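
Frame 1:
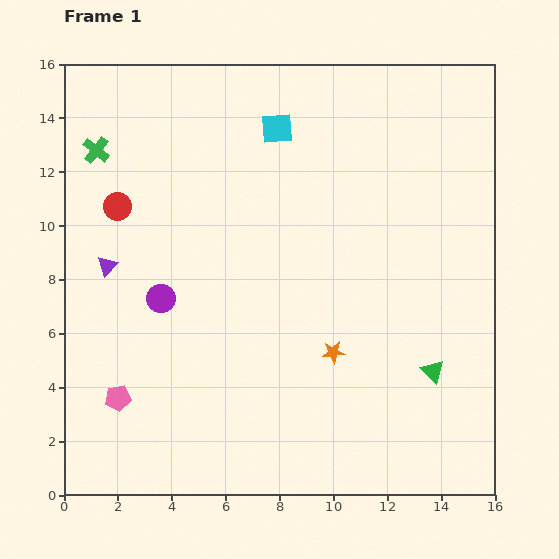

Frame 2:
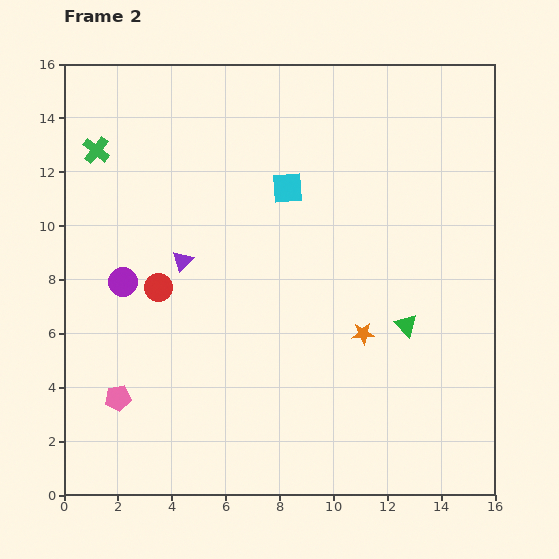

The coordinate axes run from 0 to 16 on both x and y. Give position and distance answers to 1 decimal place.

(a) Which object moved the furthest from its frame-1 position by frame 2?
the red circle

(moved 3.4; next 2.8)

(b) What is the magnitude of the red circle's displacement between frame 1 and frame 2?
3.4

The red circle moved from (2.0, 10.7) to (3.5, 7.7), a distance of √(1.5² + 3.0²) ≈ 3.4.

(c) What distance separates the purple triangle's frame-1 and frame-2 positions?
2.8

The purple triangle moved from (1.6, 8.5) to (4.4, 8.7), a distance of √(2.8² + 0.2²) ≈ 2.8.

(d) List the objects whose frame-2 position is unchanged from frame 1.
the pink pentagon, the green cross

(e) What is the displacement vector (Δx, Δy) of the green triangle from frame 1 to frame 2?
(-1.0, 1.7)

The green triangle was at (13.7, 4.6) in frame 1 and (12.7, 6.3) in frame 2.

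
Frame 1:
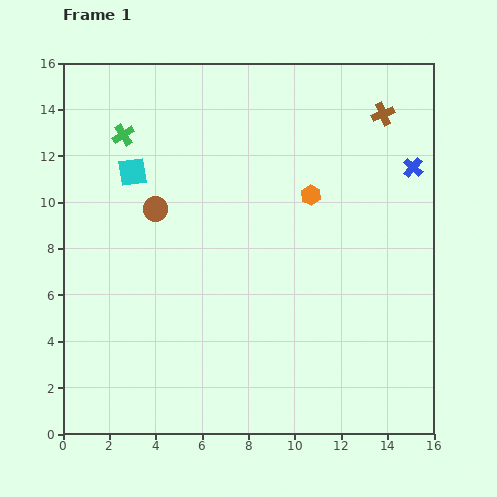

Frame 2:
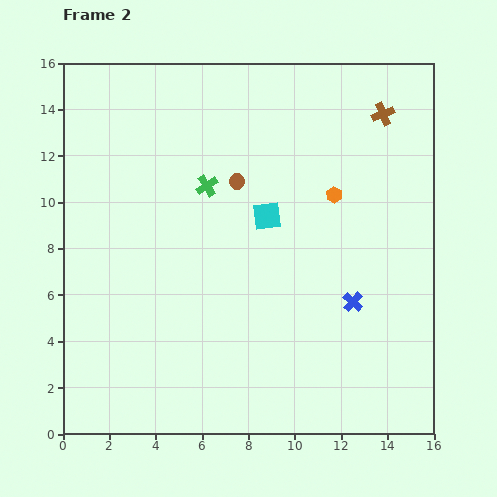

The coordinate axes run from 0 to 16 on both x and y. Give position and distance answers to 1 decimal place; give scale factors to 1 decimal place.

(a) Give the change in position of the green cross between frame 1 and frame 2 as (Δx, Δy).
(3.6, -2.2)

The green cross was at (2.6, 12.9) in frame 1 and (6.2, 10.7) in frame 2.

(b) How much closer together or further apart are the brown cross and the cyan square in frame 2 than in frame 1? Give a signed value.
-4.4

Distance in frame 1: 11.1. Distance in frame 2: 6.7.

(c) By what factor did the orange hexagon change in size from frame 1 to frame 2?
0.8×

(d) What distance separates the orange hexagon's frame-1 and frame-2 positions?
1.0

The orange hexagon moved from (10.7, 10.3) to (11.7, 10.3), a distance of √(1.0² + 0.0²) ≈ 1.0.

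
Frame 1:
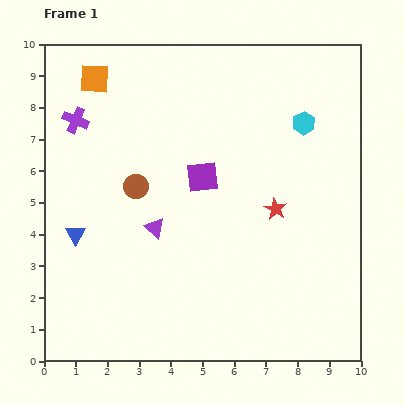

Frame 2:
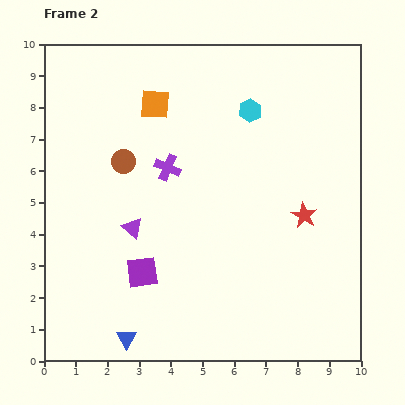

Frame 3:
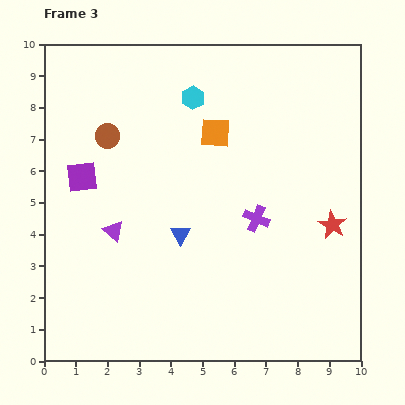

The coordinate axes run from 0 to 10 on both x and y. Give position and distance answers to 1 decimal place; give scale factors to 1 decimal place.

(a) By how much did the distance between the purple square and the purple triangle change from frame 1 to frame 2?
-0.8

Distance in frame 1: 2.2. Distance in frame 2: 1.4.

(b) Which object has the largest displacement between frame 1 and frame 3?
the purple cross

(moved 6.5; next 4.2)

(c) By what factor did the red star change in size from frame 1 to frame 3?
1.3×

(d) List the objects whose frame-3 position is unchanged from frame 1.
none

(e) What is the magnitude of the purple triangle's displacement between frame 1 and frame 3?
1.3

The purple triangle moved from (3.5, 4.2) to (2.2, 4.1), a distance of √(1.3² + 0.1²) ≈ 1.3.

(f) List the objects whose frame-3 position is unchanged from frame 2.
none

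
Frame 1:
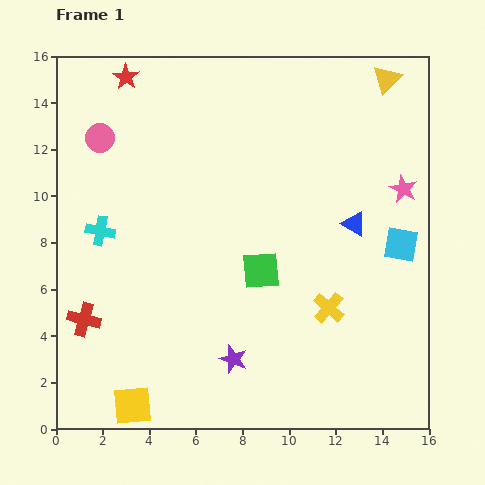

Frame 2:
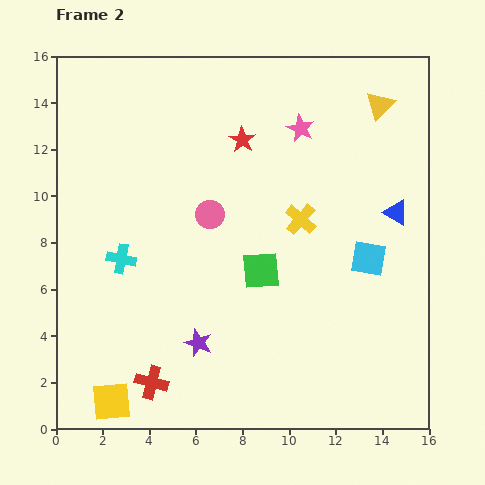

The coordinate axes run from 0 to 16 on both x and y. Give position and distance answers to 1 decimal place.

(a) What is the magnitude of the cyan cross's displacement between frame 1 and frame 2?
1.5

The cyan cross moved from (1.9, 8.5) to (2.8, 7.3), a distance of √(0.9² + 1.2²) ≈ 1.5.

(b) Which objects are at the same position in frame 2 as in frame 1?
the green square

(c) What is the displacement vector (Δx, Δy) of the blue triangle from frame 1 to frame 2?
(1.8, 0.5)

The blue triangle was at (12.8, 8.8) in frame 1 and (14.6, 9.3) in frame 2.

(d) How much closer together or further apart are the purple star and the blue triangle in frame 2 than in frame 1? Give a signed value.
+2.4

Distance in frame 1: 7.8. Distance in frame 2: 10.2.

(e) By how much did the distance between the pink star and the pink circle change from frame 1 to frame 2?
-7.8

Distance in frame 1: 13.2. Distance in frame 2: 5.4.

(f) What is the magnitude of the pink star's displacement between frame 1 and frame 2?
5.1

The pink star moved from (14.9, 10.3) to (10.5, 12.9), a distance of √(4.4² + 2.6²) ≈ 5.1.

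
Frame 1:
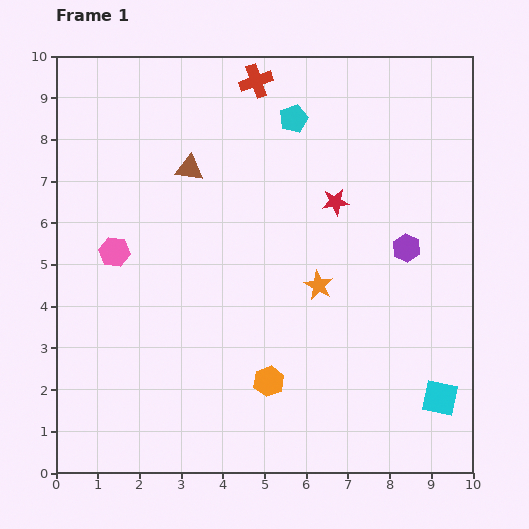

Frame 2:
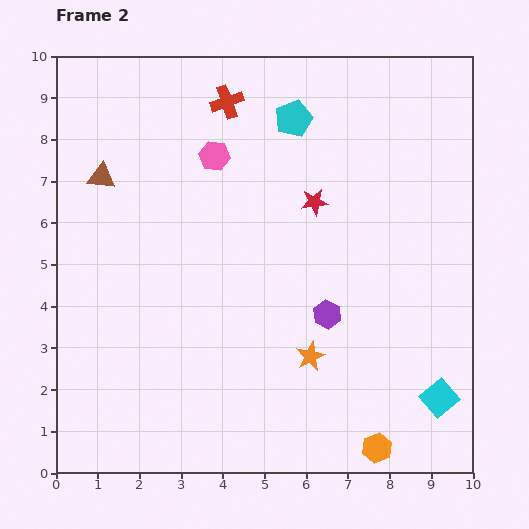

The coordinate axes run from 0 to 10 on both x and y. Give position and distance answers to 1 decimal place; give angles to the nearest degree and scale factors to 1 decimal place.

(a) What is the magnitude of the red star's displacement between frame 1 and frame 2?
0.5

The red star moved from (6.7, 6.5) to (6.2, 6.5), a distance of √(0.5² + 0.0²) ≈ 0.5.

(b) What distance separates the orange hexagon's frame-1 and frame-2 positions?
3.1

The orange hexagon moved from (5.1, 2.2) to (7.7, 0.6), a distance of √(2.6² + 1.6²) ≈ 3.1.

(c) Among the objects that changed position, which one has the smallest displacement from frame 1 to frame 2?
the red star

(moved 0.5)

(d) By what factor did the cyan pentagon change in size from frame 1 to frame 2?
1.3×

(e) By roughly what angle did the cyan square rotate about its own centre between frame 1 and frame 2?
38° clockwise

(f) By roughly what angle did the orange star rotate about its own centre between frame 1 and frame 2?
20° clockwise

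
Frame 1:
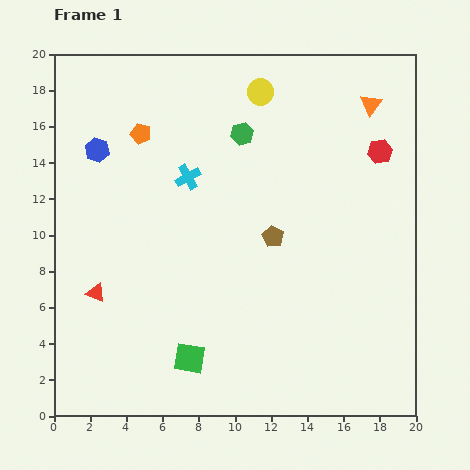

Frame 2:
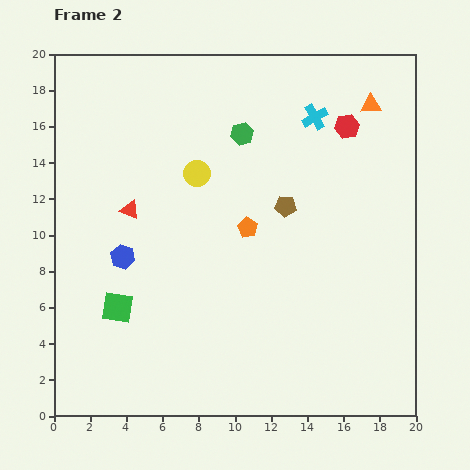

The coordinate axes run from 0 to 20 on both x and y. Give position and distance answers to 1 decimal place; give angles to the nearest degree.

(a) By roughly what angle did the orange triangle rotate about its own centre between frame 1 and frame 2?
50° clockwise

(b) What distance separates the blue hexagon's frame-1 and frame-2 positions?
6.1

The blue hexagon moved from (2.4, 14.7) to (3.8, 8.8), a distance of √(1.4² + 5.9²) ≈ 6.1.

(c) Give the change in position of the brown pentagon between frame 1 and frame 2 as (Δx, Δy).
(0.7, 1.7)

The brown pentagon was at (12.1, 9.9) in frame 1 and (12.8, 11.6) in frame 2.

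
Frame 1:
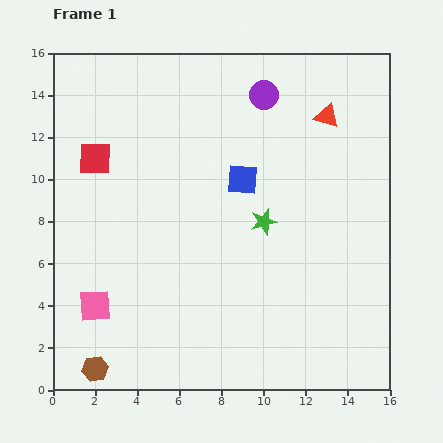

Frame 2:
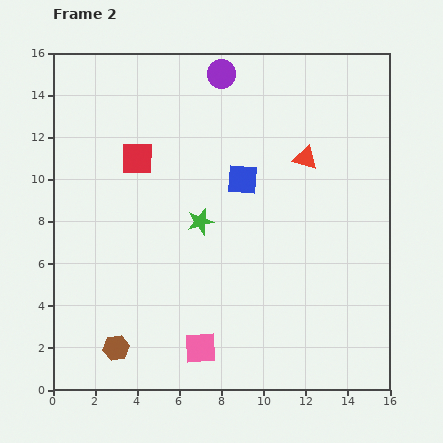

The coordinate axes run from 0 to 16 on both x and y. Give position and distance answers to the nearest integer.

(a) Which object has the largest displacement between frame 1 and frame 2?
the pink square

(moved 5; next 3)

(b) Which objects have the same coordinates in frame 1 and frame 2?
the blue square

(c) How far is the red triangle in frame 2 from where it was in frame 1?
2

The red triangle moved from (13, 13) to (12, 11), a distance of √(1² + 2²) ≈ 2.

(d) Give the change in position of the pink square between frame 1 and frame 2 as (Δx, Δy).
(5, -2)

The pink square was at (2, 4) in frame 1 and (7, 2) in frame 2.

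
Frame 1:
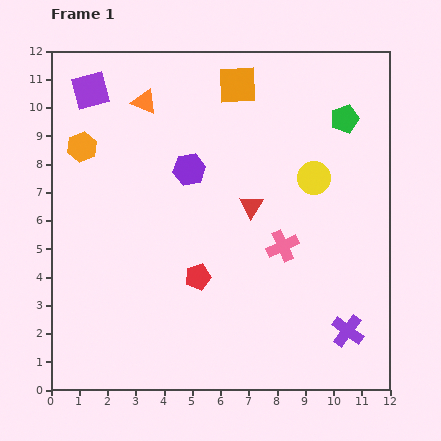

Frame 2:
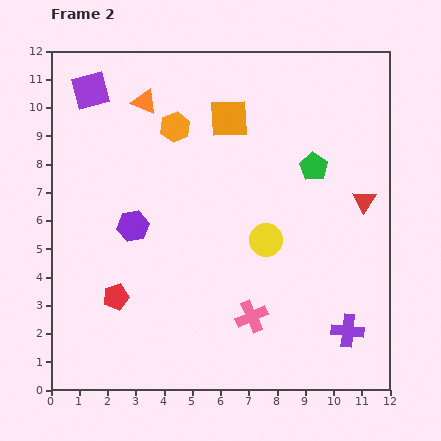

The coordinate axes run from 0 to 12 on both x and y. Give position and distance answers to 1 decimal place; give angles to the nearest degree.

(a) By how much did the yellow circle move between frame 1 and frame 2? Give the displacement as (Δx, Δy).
(-1.7, -2.2)

The yellow circle was at (9.3, 7.5) in frame 1 and (7.6, 5.3) in frame 2.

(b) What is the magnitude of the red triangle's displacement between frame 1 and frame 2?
4.0

The red triangle moved from (7.1, 6.5) to (11.1, 6.7), a distance of √(4.0² + 0.2²) ≈ 4.0.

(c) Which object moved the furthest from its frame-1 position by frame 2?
the red triangle

(moved 4.0; next 3.4)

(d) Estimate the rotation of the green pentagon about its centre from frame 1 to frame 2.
22° counter-clockwise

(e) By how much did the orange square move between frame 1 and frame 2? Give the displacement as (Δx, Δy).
(-0.3, -1.2)

The orange square was at (6.6, 10.8) in frame 1 and (6.3, 9.6) in frame 2.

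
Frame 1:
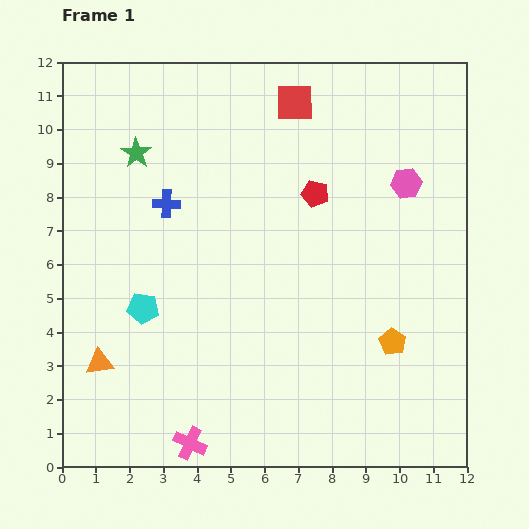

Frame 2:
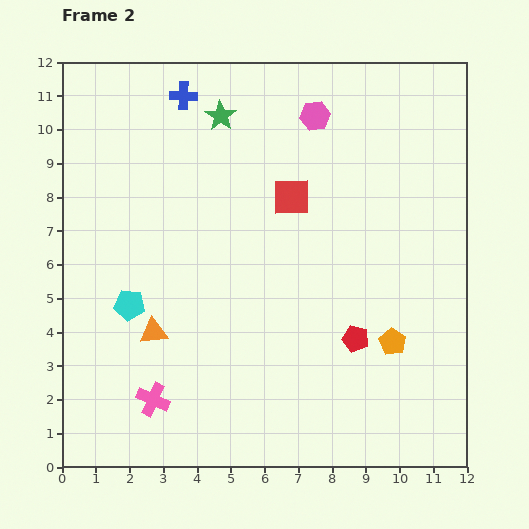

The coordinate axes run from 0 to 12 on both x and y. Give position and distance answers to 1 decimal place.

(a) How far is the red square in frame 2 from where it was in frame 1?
2.8

The red square moved from (6.9, 10.8) to (6.8, 8.0), a distance of √(0.1² + 2.8²) ≈ 2.8.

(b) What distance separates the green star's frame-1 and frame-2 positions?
2.7

The green star moved from (2.2, 9.3) to (4.7, 10.4), a distance of √(2.5² + 1.1²) ≈ 2.7.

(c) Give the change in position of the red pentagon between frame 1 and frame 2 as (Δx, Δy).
(1.2, -4.3)

The red pentagon was at (7.5, 8.1) in frame 1 and (8.7, 3.8) in frame 2.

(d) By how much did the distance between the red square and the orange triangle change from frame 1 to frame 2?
-3.9

Distance in frame 1: 9.6. Distance in frame 2: 5.7.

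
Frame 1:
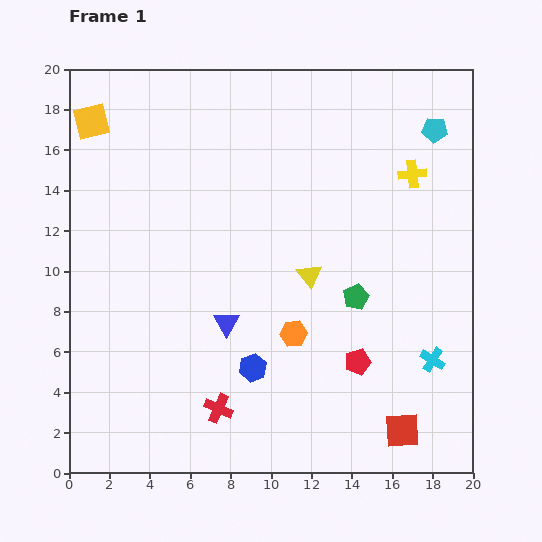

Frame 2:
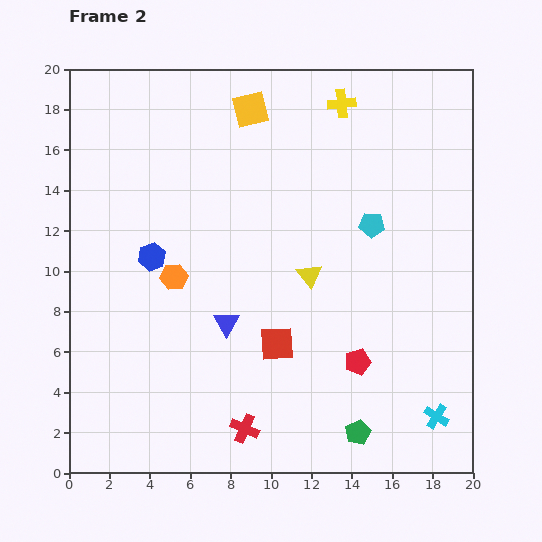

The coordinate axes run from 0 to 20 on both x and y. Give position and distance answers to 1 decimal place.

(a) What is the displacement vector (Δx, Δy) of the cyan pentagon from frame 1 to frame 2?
(-3.1, -4.7)

The cyan pentagon was at (18.1, 17.0) in frame 1 and (15.0, 12.3) in frame 2.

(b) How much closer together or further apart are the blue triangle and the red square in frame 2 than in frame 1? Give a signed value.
-7.5

Distance in frame 1: 10.2. Distance in frame 2: 2.7.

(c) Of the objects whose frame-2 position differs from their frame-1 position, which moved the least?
the red cross

(moved 1.6)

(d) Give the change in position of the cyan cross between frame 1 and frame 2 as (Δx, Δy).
(0.2, -2.8)

The cyan cross was at (18.0, 5.6) in frame 1 and (18.2, 2.8) in frame 2.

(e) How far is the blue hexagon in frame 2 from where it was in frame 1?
7.4

The blue hexagon moved from (9.1, 5.2) to (4.1, 10.7), a distance of √(5.0² + 5.5²) ≈ 7.4.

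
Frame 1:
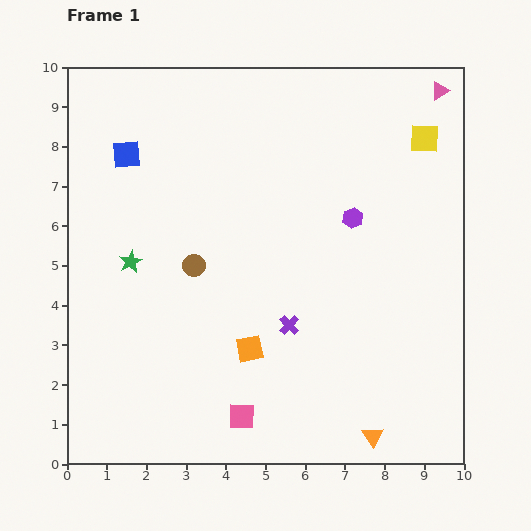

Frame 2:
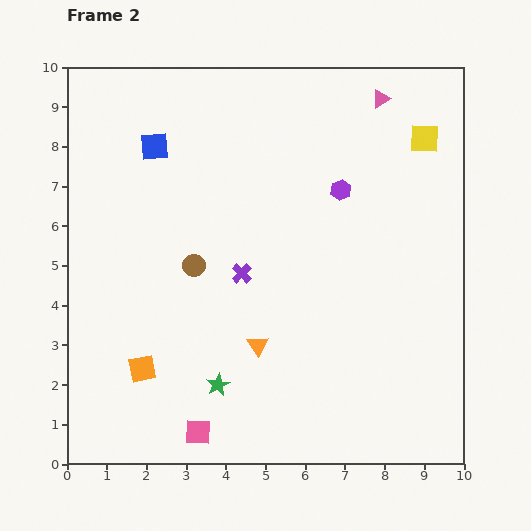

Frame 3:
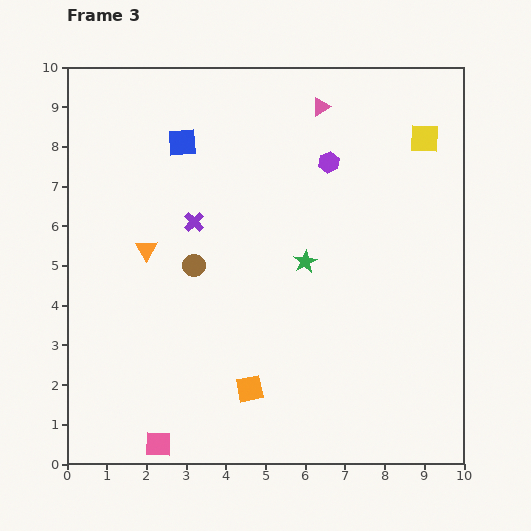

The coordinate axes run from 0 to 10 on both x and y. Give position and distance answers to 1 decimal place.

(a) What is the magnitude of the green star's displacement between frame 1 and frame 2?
3.8

The green star moved from (1.6, 5.1) to (3.8, 2.0), a distance of √(2.2² + 3.1²) ≈ 3.8.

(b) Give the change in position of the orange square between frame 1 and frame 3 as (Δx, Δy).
(0.0, -1.0)

The orange square was at (4.6, 2.9) in frame 1 and (4.6, 1.9) in frame 3.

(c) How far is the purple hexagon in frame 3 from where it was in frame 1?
1.5

The purple hexagon moved from (7.2, 6.2) to (6.6, 7.6), a distance of √(0.6² + 1.4²) ≈ 1.5.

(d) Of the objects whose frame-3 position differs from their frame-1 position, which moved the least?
the orange square

(moved 1.0)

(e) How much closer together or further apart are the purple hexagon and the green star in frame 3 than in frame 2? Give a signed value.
-3.2

Distance in frame 2: 5.8. Distance in frame 3: 2.6.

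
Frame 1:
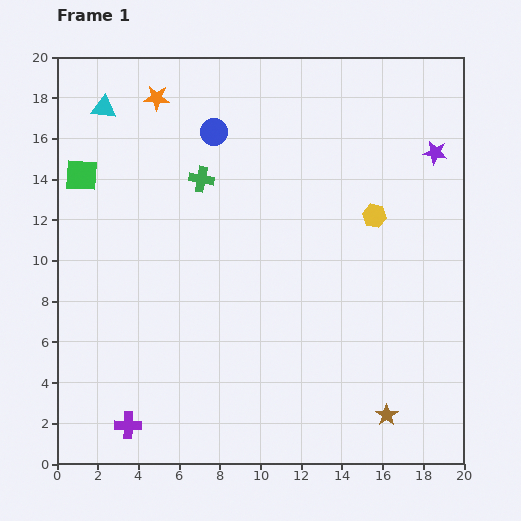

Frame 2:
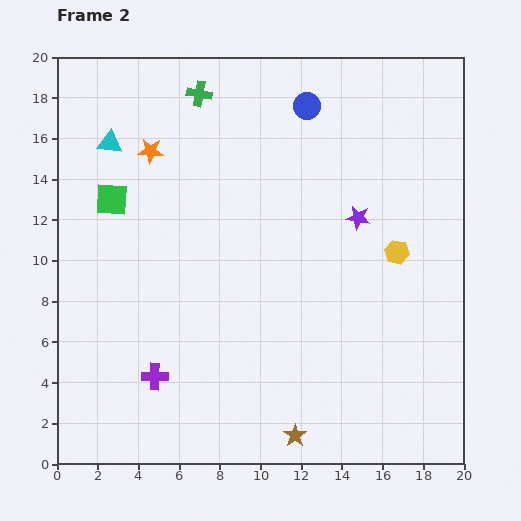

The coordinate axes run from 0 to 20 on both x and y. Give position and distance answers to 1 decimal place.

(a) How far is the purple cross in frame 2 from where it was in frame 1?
2.7

The purple cross moved from (3.5, 1.9) to (4.8, 4.3), a distance of √(1.3² + 2.4²) ≈ 2.7.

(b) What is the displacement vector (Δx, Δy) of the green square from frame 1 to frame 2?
(1.5, -1.2)

The green square was at (1.2, 14.2) in frame 1 and (2.7, 13.0) in frame 2.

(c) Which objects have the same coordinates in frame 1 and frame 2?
none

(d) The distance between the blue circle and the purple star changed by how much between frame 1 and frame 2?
-4.9

Distance in frame 1: 10.9. Distance in frame 2: 6.0.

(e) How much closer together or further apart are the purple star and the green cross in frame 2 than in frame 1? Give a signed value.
-1.7

Distance in frame 1: 11.6. Distance in frame 2: 9.9.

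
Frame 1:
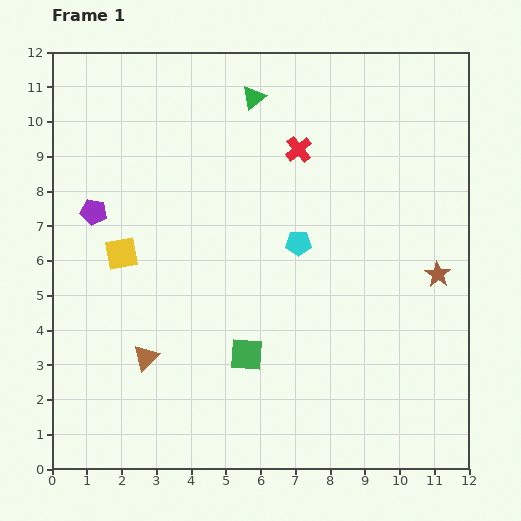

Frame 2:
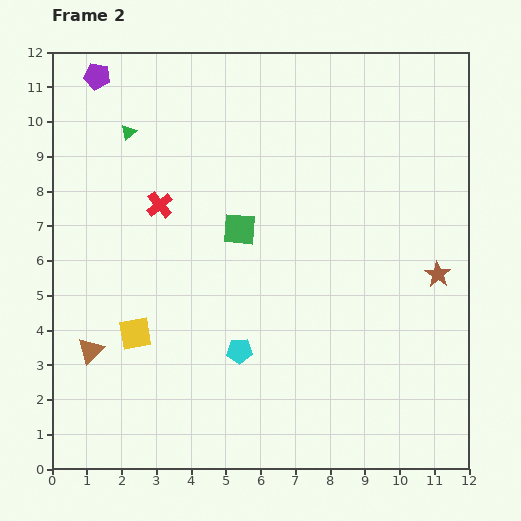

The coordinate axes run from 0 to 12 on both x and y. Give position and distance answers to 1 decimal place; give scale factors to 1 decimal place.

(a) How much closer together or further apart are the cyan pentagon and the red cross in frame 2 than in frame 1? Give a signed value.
+2.1

Distance in frame 1: 2.7. Distance in frame 2: 4.8.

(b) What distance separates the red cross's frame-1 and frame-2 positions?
4.3

The red cross moved from (7.1, 9.2) to (3.1, 7.6), a distance of √(4.0² + 1.6²) ≈ 4.3.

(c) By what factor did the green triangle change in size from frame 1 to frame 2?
0.6×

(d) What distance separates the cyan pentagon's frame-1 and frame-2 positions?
3.5

The cyan pentagon moved from (7.1, 6.5) to (5.4, 3.4), a distance of √(1.7² + 3.1²) ≈ 3.5.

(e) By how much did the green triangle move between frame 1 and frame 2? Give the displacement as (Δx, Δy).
(-3.6, -1.0)

The green triangle was at (5.8, 10.7) in frame 1 and (2.2, 9.7) in frame 2.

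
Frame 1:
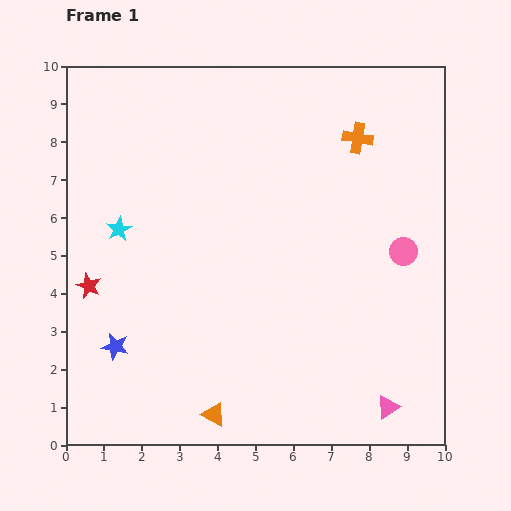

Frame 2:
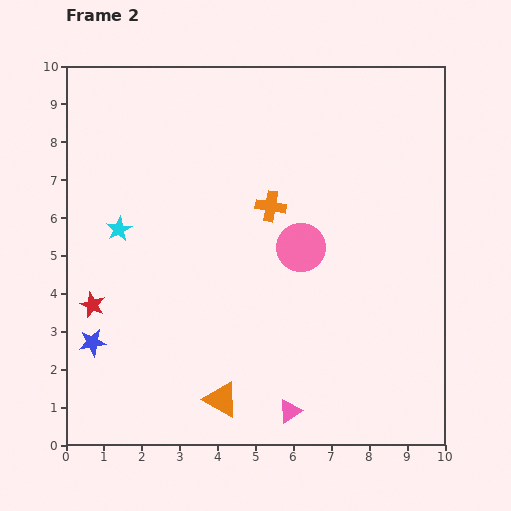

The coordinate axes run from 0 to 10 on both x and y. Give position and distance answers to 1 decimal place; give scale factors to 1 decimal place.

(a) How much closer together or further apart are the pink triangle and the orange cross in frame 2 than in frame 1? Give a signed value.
-1.7

Distance in frame 1: 7.1. Distance in frame 2: 5.4.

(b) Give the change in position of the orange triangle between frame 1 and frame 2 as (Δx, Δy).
(0.2, 0.4)

The orange triangle was at (3.9, 0.8) in frame 1 and (4.1, 1.2) in frame 2.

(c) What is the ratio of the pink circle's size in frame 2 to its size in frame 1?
1.7×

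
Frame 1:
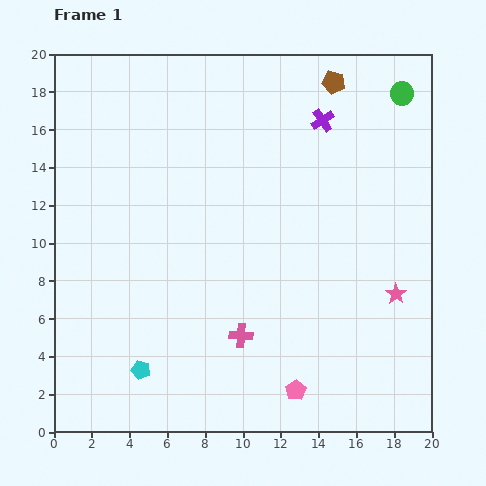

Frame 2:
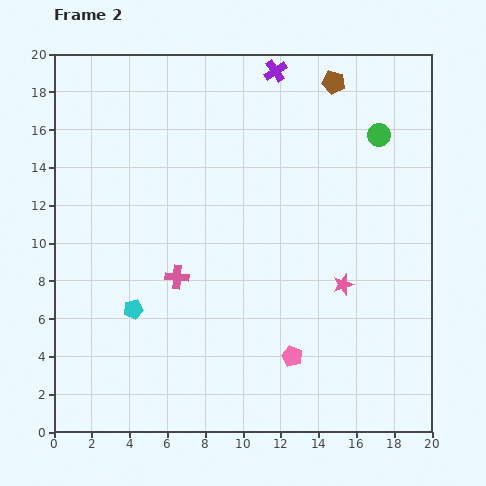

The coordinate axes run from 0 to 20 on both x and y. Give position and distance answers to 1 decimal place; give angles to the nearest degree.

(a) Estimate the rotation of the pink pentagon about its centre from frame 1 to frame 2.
17° counter-clockwise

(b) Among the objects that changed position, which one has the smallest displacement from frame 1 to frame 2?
the pink pentagon

(moved 1.8)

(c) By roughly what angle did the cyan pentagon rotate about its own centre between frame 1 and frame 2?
26° counter-clockwise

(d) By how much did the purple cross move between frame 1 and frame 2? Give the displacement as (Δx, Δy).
(-2.5, 2.6)

The purple cross was at (14.2, 16.5) in frame 1 and (11.7, 19.1) in frame 2.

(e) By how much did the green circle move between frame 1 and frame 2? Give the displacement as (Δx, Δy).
(-1.2, -2.2)

The green circle was at (18.4, 17.9) in frame 1 and (17.2, 15.7) in frame 2.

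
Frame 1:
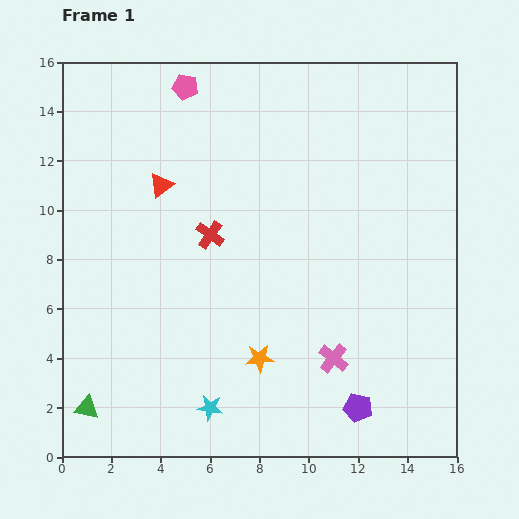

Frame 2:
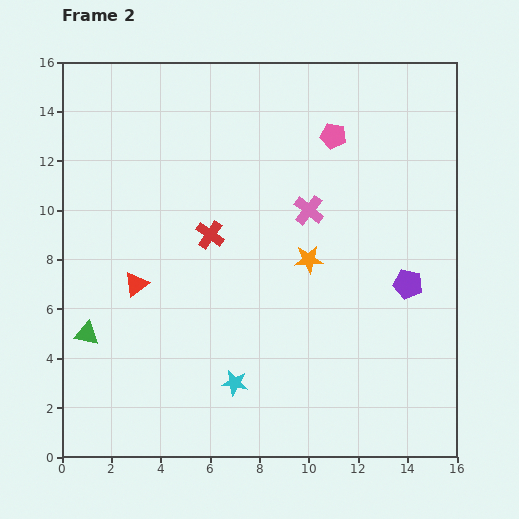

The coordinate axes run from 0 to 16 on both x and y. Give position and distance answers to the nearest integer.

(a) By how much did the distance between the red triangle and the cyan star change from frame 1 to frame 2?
-3

Distance in frame 1: 9. Distance in frame 2: 6.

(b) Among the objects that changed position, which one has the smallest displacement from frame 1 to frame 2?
the cyan star

(moved 1)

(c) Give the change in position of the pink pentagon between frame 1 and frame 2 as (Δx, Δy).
(6, -2)

The pink pentagon was at (5, 15) in frame 1 and (11, 13) in frame 2.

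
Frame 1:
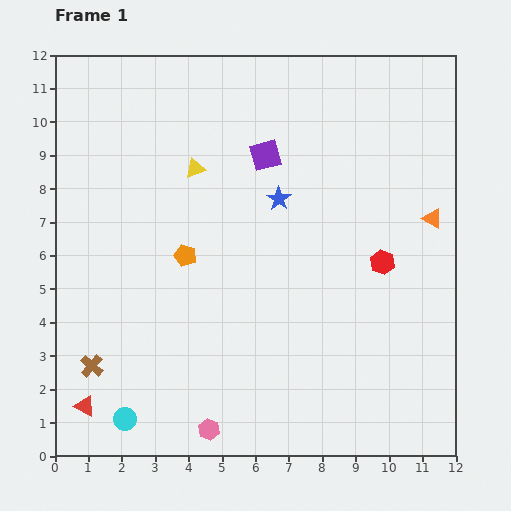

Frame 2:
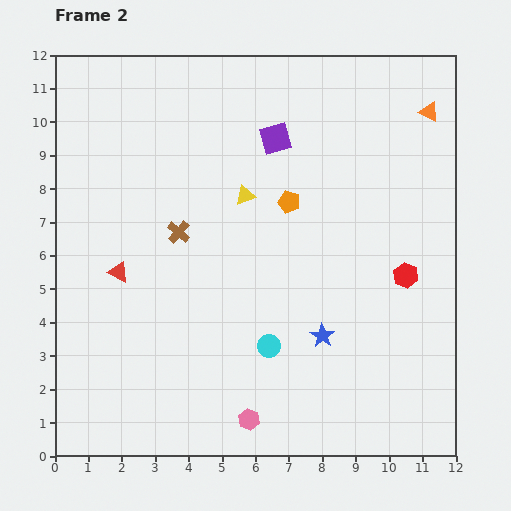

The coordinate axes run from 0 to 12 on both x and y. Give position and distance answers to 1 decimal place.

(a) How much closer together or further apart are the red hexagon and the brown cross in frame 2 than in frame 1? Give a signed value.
-2.3

Distance in frame 1: 9.2. Distance in frame 2: 6.9.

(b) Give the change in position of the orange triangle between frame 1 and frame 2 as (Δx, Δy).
(-0.1, 3.2)

The orange triangle was at (11.3, 7.1) in frame 1 and (11.2, 10.3) in frame 2.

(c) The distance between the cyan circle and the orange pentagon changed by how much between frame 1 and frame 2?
-0.9

Distance in frame 1: 5.2. Distance in frame 2: 4.3.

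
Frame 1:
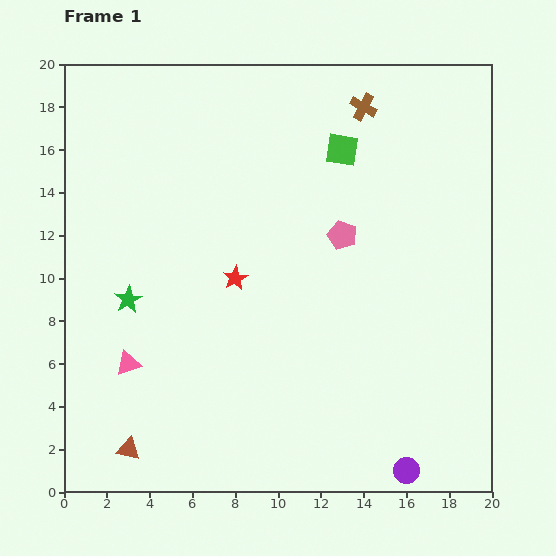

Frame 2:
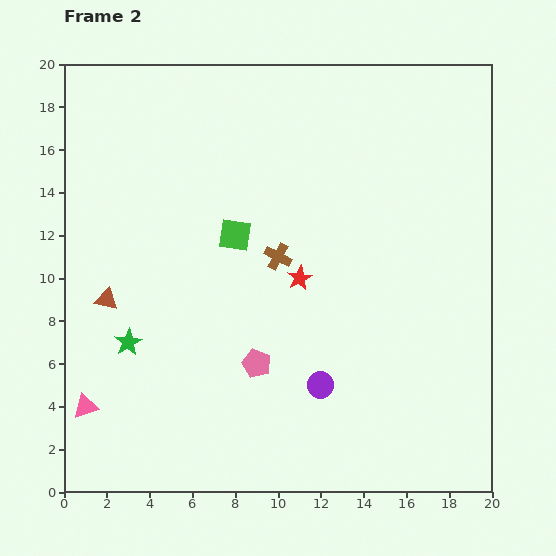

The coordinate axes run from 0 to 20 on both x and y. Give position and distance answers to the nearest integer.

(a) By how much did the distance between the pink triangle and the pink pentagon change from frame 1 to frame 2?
-4

Distance in frame 1: 12. Distance in frame 2: 8.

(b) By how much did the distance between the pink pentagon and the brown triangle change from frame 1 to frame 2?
-6

Distance in frame 1: 14. Distance in frame 2: 8.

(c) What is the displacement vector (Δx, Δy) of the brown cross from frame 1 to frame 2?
(-4, -7)

The brown cross was at (14, 18) in frame 1 and (10, 11) in frame 2.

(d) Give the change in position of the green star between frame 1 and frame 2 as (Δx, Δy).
(0, -2)

The green star was at (3, 9) in frame 1 and (3, 7) in frame 2.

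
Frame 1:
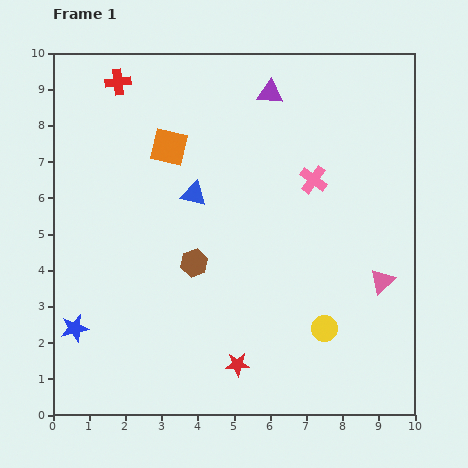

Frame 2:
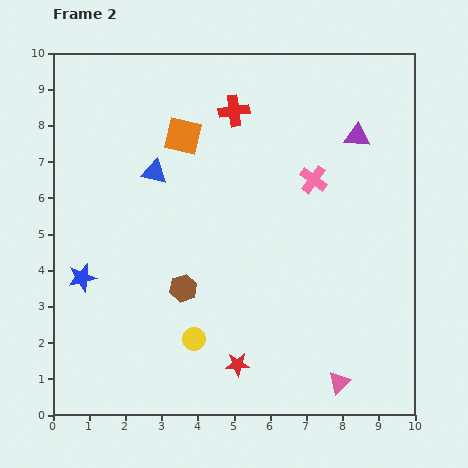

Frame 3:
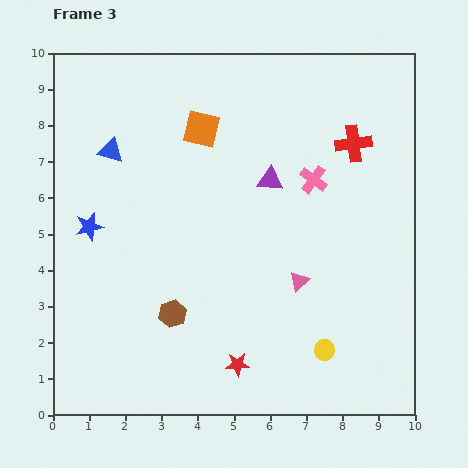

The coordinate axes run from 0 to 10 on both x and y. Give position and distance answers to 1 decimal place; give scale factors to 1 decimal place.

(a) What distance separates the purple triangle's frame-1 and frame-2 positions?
2.7

The purple triangle moved from (6.0, 8.9) to (8.4, 7.7), a distance of √(2.4² + 1.2²) ≈ 2.7.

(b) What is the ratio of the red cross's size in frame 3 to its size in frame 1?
1.5×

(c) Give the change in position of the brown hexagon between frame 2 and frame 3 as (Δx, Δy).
(-0.3, -0.7)

The brown hexagon was at (3.6, 3.5) in frame 2 and (3.3, 2.8) in frame 3.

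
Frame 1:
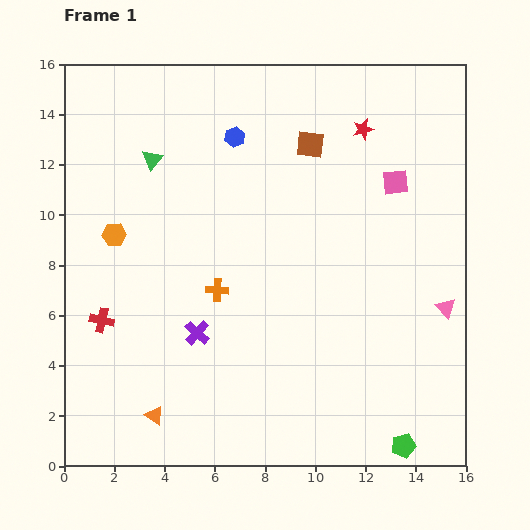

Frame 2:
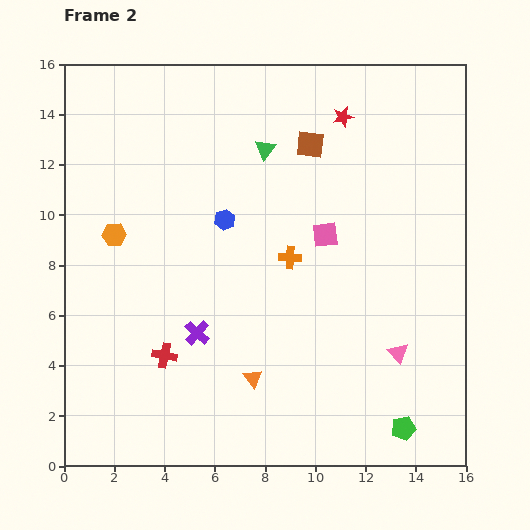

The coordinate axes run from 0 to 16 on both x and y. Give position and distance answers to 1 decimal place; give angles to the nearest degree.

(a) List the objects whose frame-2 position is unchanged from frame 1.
the brown square, the purple cross, the orange hexagon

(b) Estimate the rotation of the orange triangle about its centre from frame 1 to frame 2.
16° clockwise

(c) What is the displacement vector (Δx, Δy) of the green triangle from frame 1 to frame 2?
(4.5, 0.4)

The green triangle was at (3.5, 12.2) in frame 1 and (8.0, 12.6) in frame 2.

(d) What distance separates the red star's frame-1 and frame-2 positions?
0.9

The red star moved from (11.9, 13.4) to (11.1, 13.9), a distance of √(0.8² + 0.5²) ≈ 0.9.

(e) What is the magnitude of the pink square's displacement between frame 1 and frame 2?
3.5

The pink square moved from (13.2, 11.3) to (10.4, 9.2), a distance of √(2.8² + 2.1²) ≈ 3.5.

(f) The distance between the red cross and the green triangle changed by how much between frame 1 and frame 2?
+2.4

Distance in frame 1: 6.7. Distance in frame 2: 9.1.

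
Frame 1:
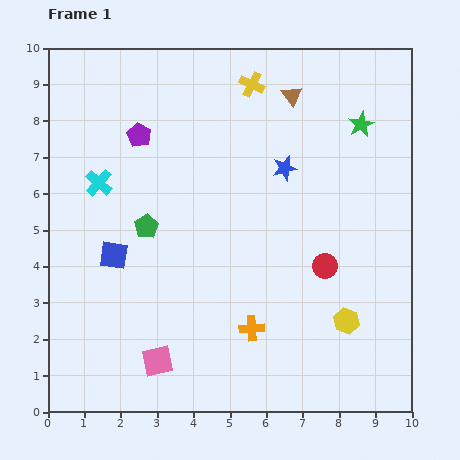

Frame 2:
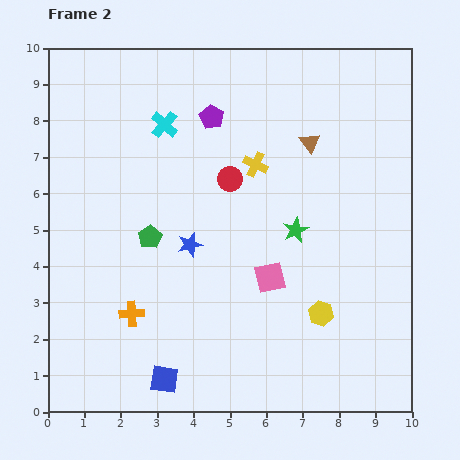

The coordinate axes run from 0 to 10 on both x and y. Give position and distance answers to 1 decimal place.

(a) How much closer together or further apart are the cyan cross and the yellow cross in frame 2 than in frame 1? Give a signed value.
-2.3

Distance in frame 1: 5.0. Distance in frame 2: 2.7.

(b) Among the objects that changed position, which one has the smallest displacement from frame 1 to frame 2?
the green pentagon

(moved 0.3)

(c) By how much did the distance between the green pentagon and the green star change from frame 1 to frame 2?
-2.5

Distance in frame 1: 6.5. Distance in frame 2: 4.0.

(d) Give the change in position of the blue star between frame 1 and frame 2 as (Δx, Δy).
(-2.6, -2.1)

The blue star was at (6.5, 6.7) in frame 1 and (3.9, 4.6) in frame 2.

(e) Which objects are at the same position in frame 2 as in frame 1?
none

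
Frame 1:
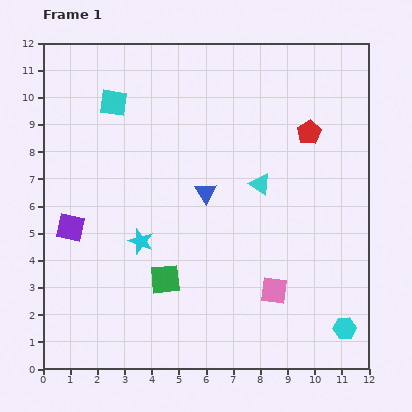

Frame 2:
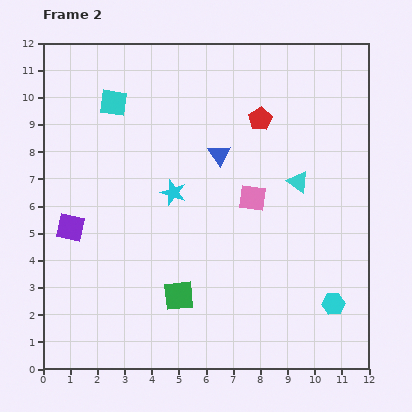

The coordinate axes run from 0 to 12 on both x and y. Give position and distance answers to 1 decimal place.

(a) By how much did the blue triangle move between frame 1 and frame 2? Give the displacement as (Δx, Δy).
(0.5, 1.4)

The blue triangle was at (6.0, 6.5) in frame 1 and (6.5, 7.9) in frame 2.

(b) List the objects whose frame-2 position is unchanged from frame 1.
the cyan square, the purple square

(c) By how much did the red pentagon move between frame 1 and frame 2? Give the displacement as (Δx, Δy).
(-1.8, 0.5)

The red pentagon was at (9.8, 8.7) in frame 1 and (8.0, 9.2) in frame 2.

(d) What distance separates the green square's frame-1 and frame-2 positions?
0.8

The green square moved from (4.5, 3.3) to (5.0, 2.7), a distance of √(0.5² + 0.6²) ≈ 0.8.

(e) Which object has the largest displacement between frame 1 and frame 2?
the pink square

(moved 3.5; next 2.2)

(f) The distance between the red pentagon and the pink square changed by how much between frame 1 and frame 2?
-3.0

Distance in frame 1: 5.9. Distance in frame 2: 2.9.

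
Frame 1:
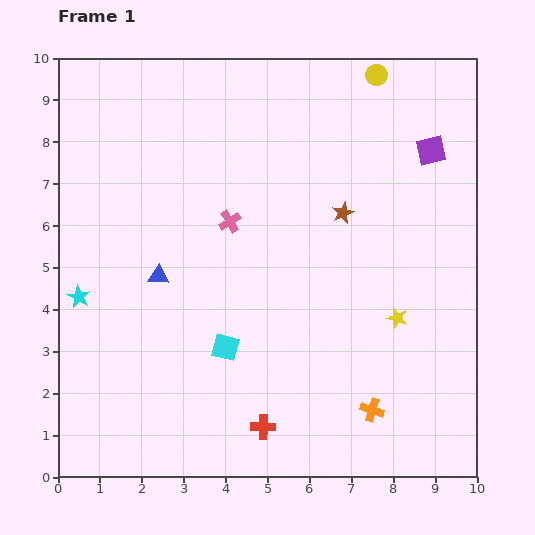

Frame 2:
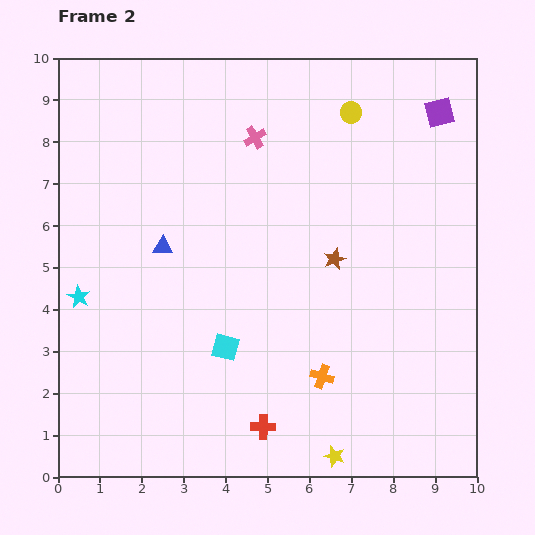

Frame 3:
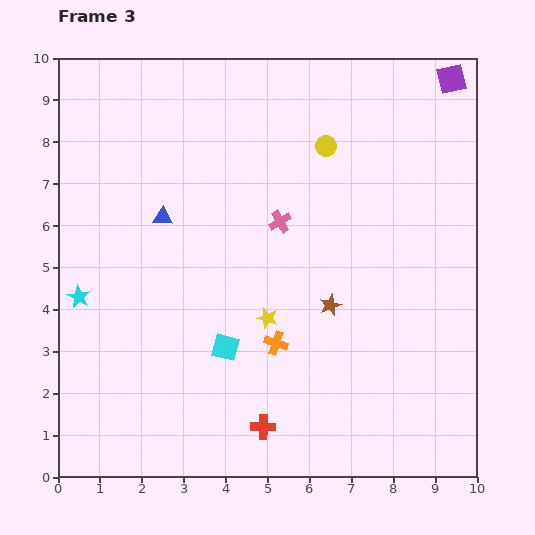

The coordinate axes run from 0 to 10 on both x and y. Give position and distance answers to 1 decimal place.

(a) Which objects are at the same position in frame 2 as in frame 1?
the cyan star, the red cross, the cyan square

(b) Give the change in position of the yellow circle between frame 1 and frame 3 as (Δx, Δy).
(-1.2, -1.7)

The yellow circle was at (7.6, 9.6) in frame 1 and (6.4, 7.9) in frame 3.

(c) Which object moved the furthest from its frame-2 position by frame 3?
the yellow star

(moved 3.7; next 2.1)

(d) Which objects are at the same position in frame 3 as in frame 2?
the cyan star, the red cross, the cyan square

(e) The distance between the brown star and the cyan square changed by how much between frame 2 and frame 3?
-0.6

Distance in frame 2: 3.3. Distance in frame 3: 2.7.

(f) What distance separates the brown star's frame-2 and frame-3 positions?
1.1

The brown star moved from (6.6, 5.2) to (6.5, 4.1), a distance of √(0.1² + 1.1²) ≈ 1.1.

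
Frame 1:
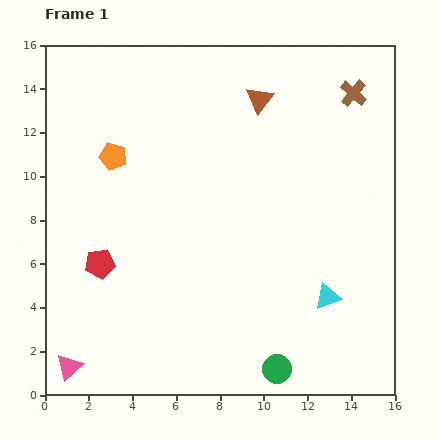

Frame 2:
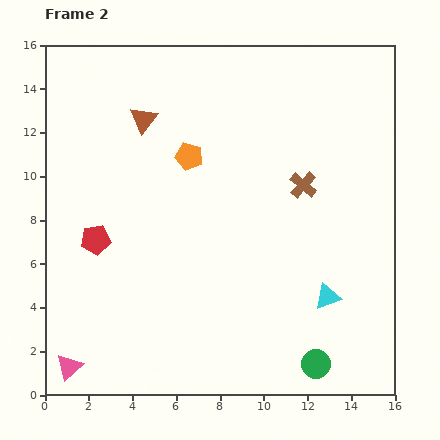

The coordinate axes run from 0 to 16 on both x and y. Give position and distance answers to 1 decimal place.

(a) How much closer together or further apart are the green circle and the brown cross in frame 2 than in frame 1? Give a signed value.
-4.9

Distance in frame 1: 13.1. Distance in frame 2: 8.2.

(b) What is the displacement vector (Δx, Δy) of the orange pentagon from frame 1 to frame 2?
(3.5, 0.0)

The orange pentagon was at (3.1, 10.9) in frame 1 and (6.6, 10.9) in frame 2.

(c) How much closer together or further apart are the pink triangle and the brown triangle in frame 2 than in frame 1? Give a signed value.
-3.2

Distance in frame 1: 15.0. Distance in frame 2: 11.8.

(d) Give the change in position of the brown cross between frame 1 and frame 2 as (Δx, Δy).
(-2.3, -4.2)

The brown cross was at (14.1, 13.8) in frame 1 and (11.8, 9.6) in frame 2.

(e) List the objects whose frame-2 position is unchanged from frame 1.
the pink triangle, the cyan triangle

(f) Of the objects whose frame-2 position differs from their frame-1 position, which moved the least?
the red pentagon

(moved 1.1)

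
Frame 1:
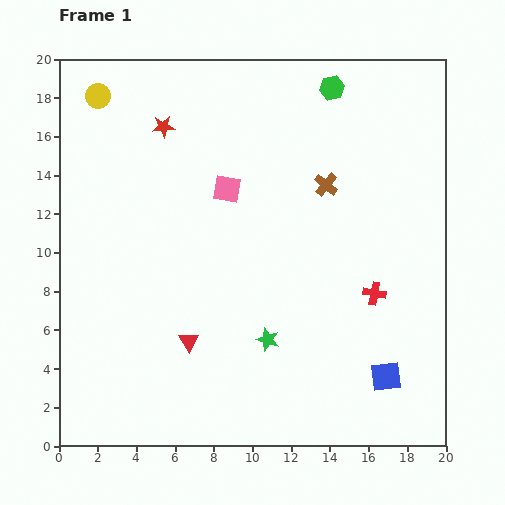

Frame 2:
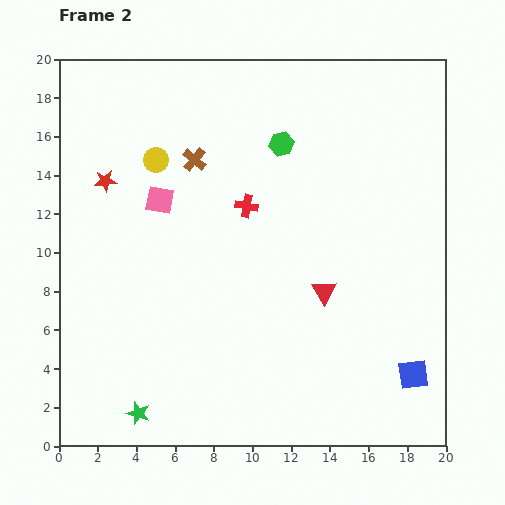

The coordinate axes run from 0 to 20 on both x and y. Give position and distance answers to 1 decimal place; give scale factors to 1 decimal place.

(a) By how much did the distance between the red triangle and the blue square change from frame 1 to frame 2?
-4.1

Distance in frame 1: 10.4. Distance in frame 2: 6.3.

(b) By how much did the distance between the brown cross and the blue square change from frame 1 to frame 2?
+5.4

Distance in frame 1: 10.4. Distance in frame 2: 15.8.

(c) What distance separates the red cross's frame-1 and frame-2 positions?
8.0

The red cross moved from (16.3, 7.9) to (9.7, 12.4), a distance of √(6.6² + 4.5²) ≈ 8.0.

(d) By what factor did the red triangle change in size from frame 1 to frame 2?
1.3×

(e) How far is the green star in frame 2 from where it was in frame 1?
7.7

The green star moved from (10.8, 5.5) to (4.1, 1.7), a distance of √(6.7² + 3.8²) ≈ 7.7.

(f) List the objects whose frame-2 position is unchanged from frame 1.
none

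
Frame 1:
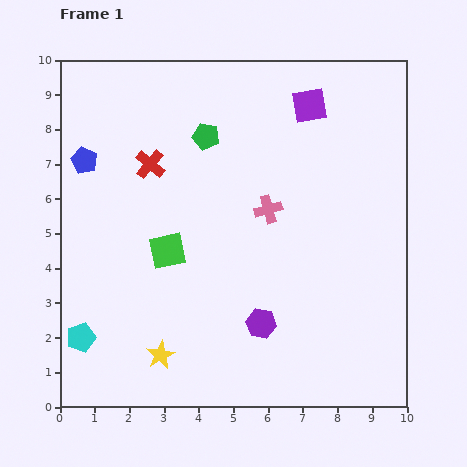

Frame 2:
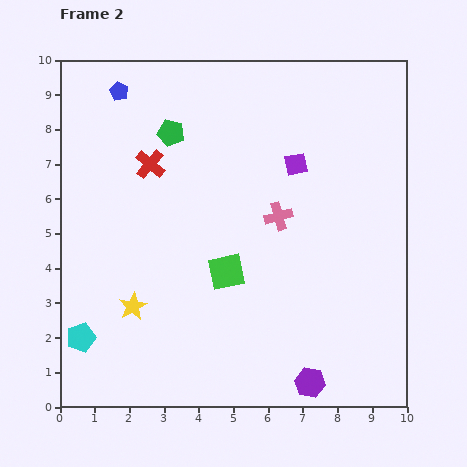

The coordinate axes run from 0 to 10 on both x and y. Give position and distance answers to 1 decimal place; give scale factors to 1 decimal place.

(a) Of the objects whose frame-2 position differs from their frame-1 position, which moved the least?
the pink cross

(moved 0.4)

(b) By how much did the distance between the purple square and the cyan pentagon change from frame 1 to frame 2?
-1.4

Distance in frame 1: 9.4. Distance in frame 2: 8.0.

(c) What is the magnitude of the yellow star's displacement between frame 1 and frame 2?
1.6

The yellow star moved from (2.9, 1.5) to (2.1, 2.9), a distance of √(0.8² + 1.4²) ≈ 1.6.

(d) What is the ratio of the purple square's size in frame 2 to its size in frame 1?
0.7×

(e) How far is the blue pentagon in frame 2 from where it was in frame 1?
2.2

The blue pentagon moved from (0.7, 7.1) to (1.7, 9.1), a distance of √(1.0² + 2.0²) ≈ 2.2.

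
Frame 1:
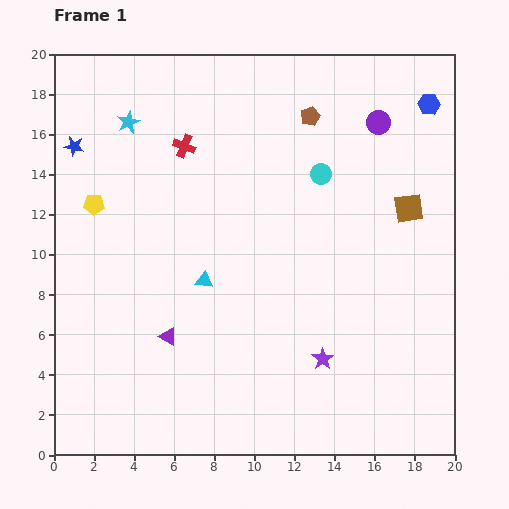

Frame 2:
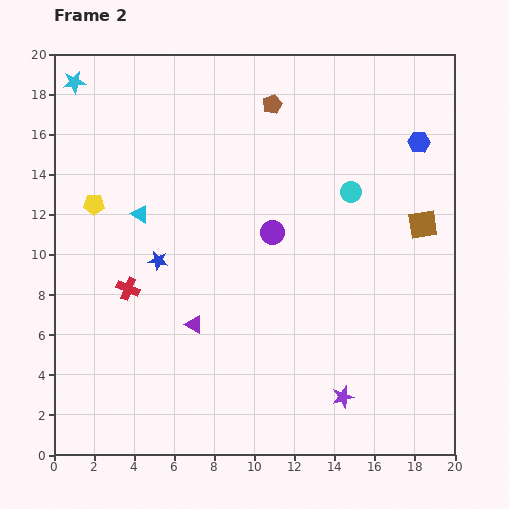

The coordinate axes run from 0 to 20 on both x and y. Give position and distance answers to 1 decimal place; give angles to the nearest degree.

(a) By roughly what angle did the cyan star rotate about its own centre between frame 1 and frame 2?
18° clockwise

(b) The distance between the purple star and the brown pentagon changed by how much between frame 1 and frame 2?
+2.9

Distance in frame 1: 12.1. Distance in frame 2: 15.0.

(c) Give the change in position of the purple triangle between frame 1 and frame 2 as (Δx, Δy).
(1.3, 0.6)

The purple triangle was at (5.7, 5.9) in frame 1 and (7.0, 6.5) in frame 2.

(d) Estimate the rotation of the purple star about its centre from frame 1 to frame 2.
18° clockwise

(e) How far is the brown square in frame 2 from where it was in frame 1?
1.1

The brown square moved from (17.7, 12.3) to (18.4, 11.5), a distance of √(0.7² + 0.8²) ≈ 1.1.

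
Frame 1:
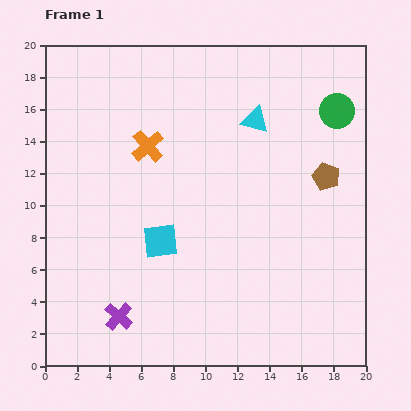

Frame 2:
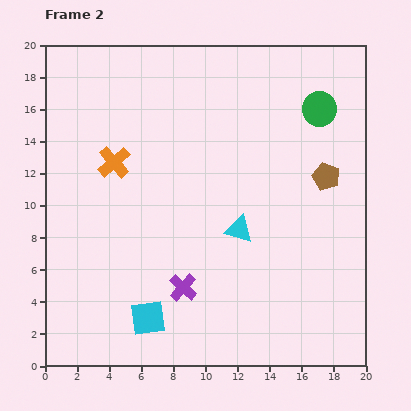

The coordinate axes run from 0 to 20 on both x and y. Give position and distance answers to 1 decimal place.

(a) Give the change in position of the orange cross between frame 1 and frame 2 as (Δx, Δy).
(-2.1, -1.0)

The orange cross was at (6.4, 13.7) in frame 1 and (4.3, 12.7) in frame 2.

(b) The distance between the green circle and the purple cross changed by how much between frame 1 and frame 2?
-4.7

Distance in frame 1: 18.7. Distance in frame 2: 14.0.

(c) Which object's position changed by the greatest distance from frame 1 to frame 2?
the cyan triangle

(moved 6.9; next 4.9)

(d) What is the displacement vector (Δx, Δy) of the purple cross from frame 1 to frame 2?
(4.0, 1.8)

The purple cross was at (4.6, 3.1) in frame 1 and (8.6, 4.9) in frame 2.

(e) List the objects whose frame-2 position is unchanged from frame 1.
the brown pentagon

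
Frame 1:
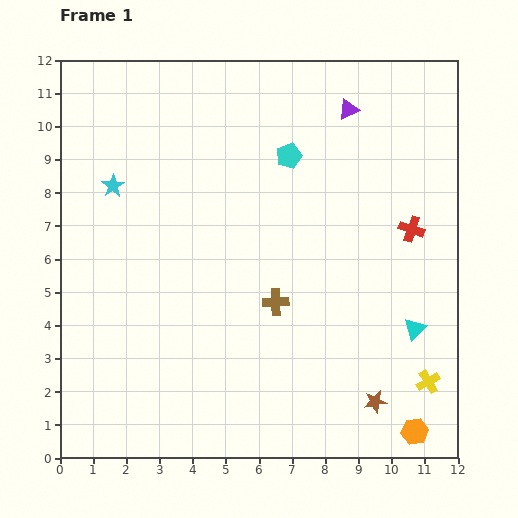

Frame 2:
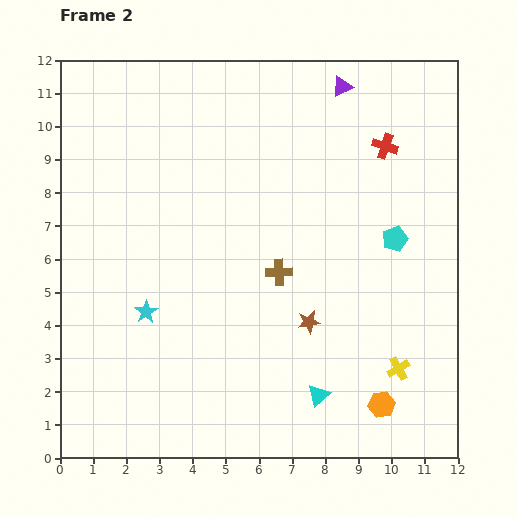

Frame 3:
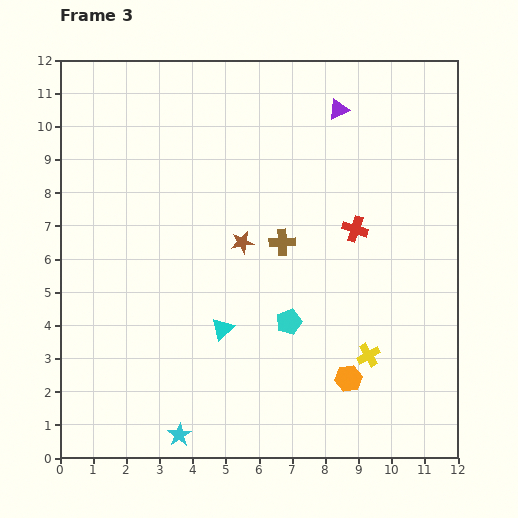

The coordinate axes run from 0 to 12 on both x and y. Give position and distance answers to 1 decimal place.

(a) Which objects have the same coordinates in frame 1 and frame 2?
none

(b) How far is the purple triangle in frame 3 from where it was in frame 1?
0.3

The purple triangle moved from (8.7, 10.5) to (8.4, 10.5), a distance of √(0.3² + 0.0²) ≈ 0.3.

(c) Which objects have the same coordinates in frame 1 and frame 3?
none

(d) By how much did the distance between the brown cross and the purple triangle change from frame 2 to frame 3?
-1.6

Distance in frame 2: 5.9. Distance in frame 3: 4.3.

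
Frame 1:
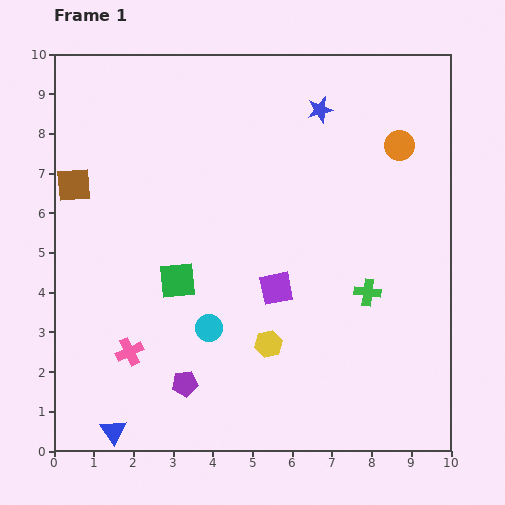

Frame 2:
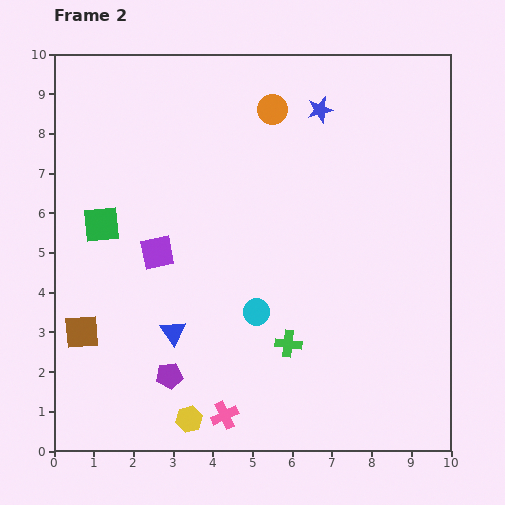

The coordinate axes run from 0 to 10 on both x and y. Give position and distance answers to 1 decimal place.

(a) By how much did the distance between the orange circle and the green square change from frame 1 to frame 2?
-1.4

Distance in frame 1: 6.6. Distance in frame 2: 5.2.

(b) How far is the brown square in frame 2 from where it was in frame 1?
3.7

The brown square moved from (0.5, 6.7) to (0.7, 3.0), a distance of √(0.2² + 3.7²) ≈ 3.7.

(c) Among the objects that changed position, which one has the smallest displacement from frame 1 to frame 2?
the purple pentagon

(moved 0.4)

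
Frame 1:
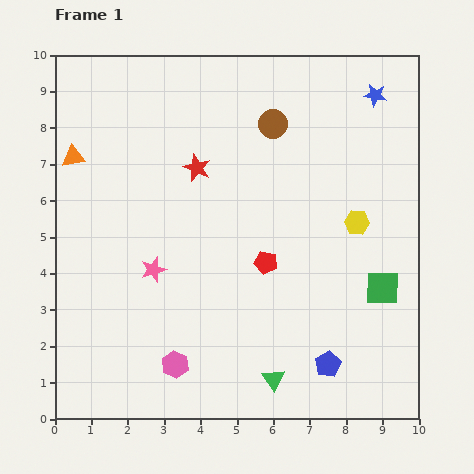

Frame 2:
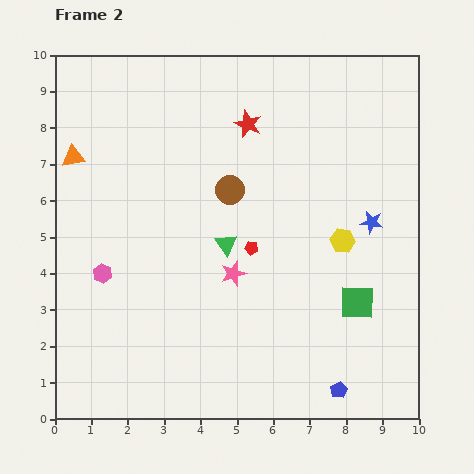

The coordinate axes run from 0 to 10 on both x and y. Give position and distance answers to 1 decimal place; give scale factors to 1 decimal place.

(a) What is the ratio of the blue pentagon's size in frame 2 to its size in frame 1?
0.6×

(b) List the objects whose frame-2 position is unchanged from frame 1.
the orange triangle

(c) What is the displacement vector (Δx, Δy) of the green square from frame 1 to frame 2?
(-0.7, -0.4)

The green square was at (9.0, 3.6) in frame 1 and (8.3, 3.2) in frame 2.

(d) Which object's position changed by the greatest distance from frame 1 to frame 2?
the green triangle

(moved 3.9; next 3.5)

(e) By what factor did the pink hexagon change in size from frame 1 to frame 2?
0.7×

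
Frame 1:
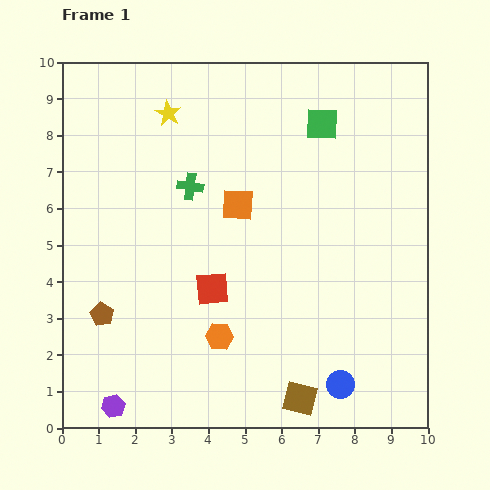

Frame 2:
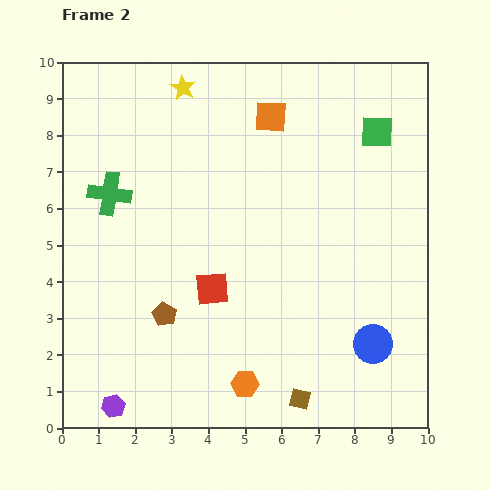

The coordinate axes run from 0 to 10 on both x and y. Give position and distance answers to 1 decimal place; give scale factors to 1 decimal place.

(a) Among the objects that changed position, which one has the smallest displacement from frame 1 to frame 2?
the yellow star

(moved 0.8)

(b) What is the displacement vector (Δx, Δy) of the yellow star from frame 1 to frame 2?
(0.4, 0.7)

The yellow star was at (2.9, 8.6) in frame 1 and (3.3, 9.3) in frame 2.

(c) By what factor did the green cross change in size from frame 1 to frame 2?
1.6×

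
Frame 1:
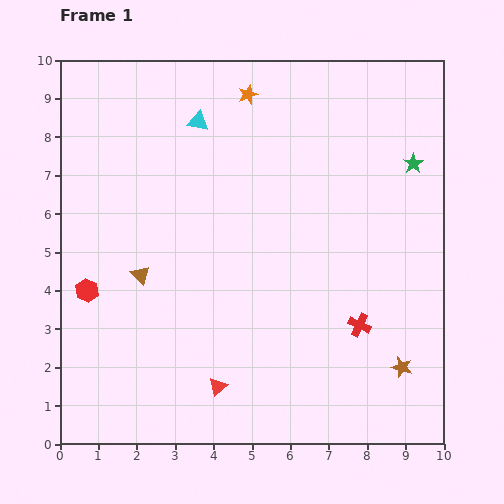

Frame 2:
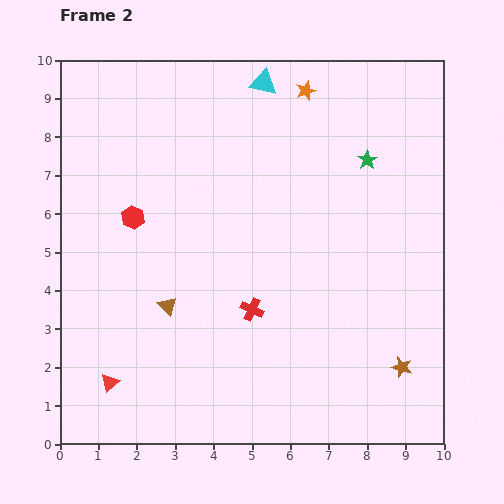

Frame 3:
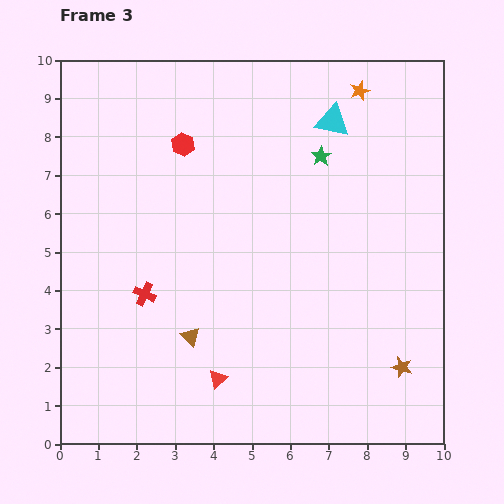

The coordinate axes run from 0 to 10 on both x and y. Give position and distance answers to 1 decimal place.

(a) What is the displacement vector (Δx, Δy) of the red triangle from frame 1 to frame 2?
(-2.8, 0.1)

The red triangle was at (4.1, 1.5) in frame 1 and (1.3, 1.6) in frame 2.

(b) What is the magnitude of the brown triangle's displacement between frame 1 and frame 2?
1.1

The brown triangle moved from (2.1, 4.4) to (2.8, 3.6), a distance of √(0.7² + 0.8²) ≈ 1.1.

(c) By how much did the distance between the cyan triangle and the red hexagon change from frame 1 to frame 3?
-1.4

Distance in frame 1: 5.3. Distance in frame 3: 3.9.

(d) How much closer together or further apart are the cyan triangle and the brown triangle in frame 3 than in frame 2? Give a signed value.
+0.4

Distance in frame 2: 6.3. Distance in frame 3: 6.7.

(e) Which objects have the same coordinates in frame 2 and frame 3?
the brown star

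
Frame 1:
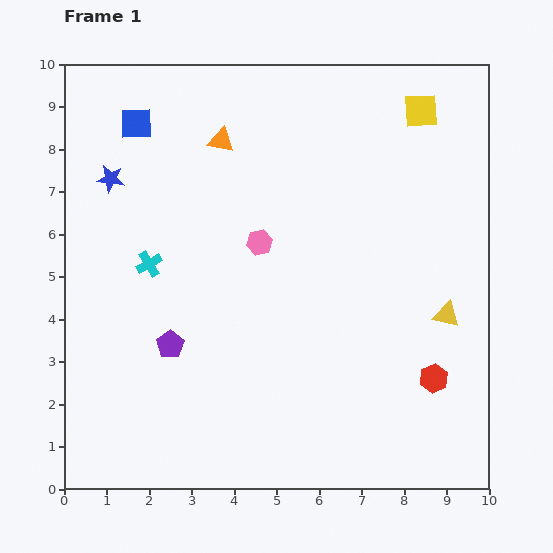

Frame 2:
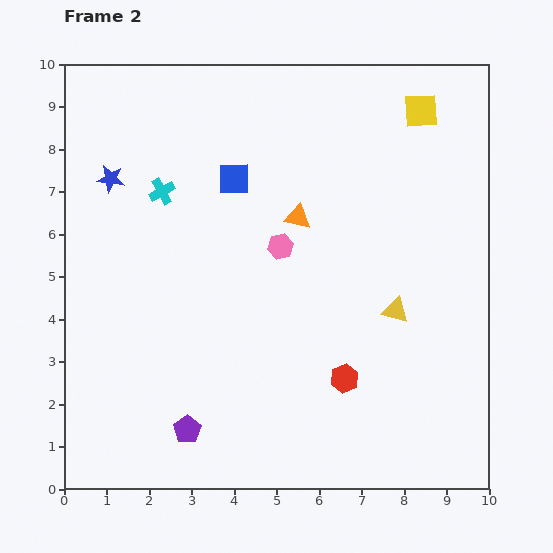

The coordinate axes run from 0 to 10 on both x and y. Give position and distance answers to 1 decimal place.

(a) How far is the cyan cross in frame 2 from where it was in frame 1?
1.7

The cyan cross moved from (2.0, 5.3) to (2.3, 7.0), a distance of √(0.3² + 1.7²) ≈ 1.7.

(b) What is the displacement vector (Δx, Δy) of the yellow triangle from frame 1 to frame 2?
(-1.2, 0.1)

The yellow triangle was at (9.0, 4.1) in frame 1 and (7.8, 4.2) in frame 2.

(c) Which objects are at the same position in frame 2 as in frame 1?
the yellow square, the blue star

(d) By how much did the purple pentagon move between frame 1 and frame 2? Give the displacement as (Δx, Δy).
(0.4, -2.0)

The purple pentagon was at (2.5, 3.4) in frame 1 and (2.9, 1.4) in frame 2.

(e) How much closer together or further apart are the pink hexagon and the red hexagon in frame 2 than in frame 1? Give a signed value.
-1.8

Distance in frame 1: 5.2. Distance in frame 2: 3.4.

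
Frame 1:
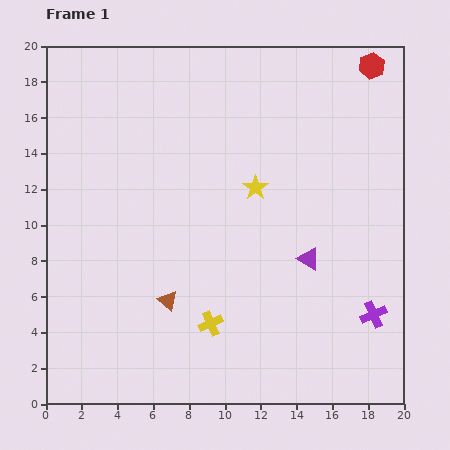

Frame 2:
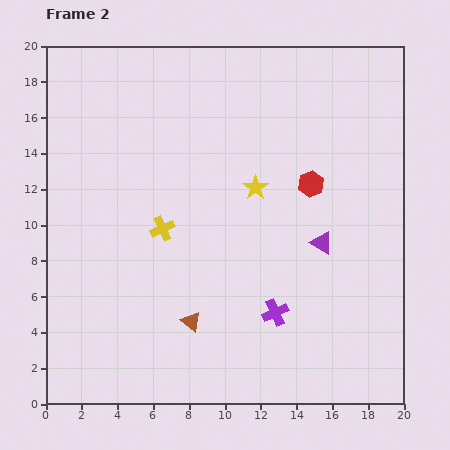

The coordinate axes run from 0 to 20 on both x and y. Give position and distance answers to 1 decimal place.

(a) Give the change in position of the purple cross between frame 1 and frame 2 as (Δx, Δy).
(-5.5, 0.1)

The purple cross was at (18.3, 5.0) in frame 1 and (12.8, 5.1) in frame 2.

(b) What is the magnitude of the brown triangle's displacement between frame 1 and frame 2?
1.8

The brown triangle moved from (6.8, 5.8) to (8.1, 4.6), a distance of √(1.3² + 1.2²) ≈ 1.8.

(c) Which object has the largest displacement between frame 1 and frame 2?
the red hexagon

(moved 7.4; next 5.9)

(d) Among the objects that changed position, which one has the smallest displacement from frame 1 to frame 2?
the purple triangle

(moved 1.1)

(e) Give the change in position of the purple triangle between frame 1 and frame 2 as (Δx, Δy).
(0.7, 0.9)

The purple triangle was at (14.7, 8.1) in frame 1 and (15.4, 9.0) in frame 2.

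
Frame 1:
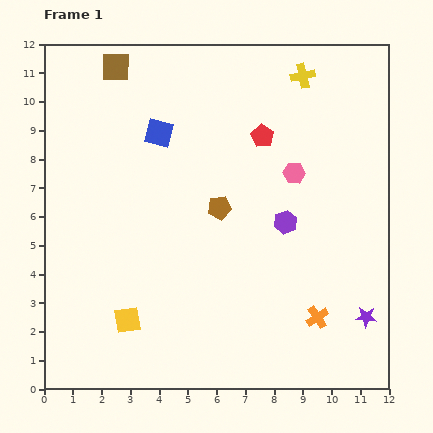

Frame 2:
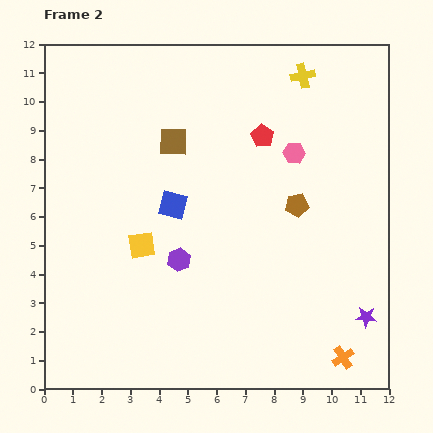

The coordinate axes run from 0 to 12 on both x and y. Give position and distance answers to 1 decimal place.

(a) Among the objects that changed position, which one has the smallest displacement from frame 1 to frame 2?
the pink hexagon

(moved 0.7)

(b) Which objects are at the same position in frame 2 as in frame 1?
the purple star, the red pentagon, the yellow cross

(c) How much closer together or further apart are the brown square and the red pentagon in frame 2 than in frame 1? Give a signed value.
-2.5

Distance in frame 1: 5.6. Distance in frame 2: 3.1.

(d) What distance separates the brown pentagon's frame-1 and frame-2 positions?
2.7

The brown pentagon moved from (6.1, 6.3) to (8.8, 6.4), a distance of √(2.7² + 0.1²) ≈ 2.7.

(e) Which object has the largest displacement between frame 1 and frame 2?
the purple hexagon

(moved 3.9; next 3.3)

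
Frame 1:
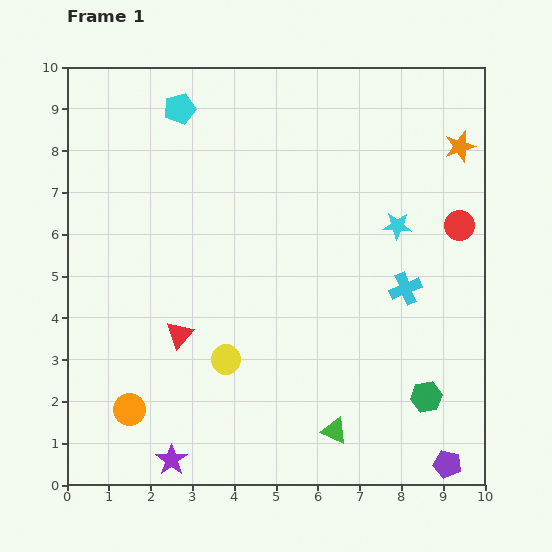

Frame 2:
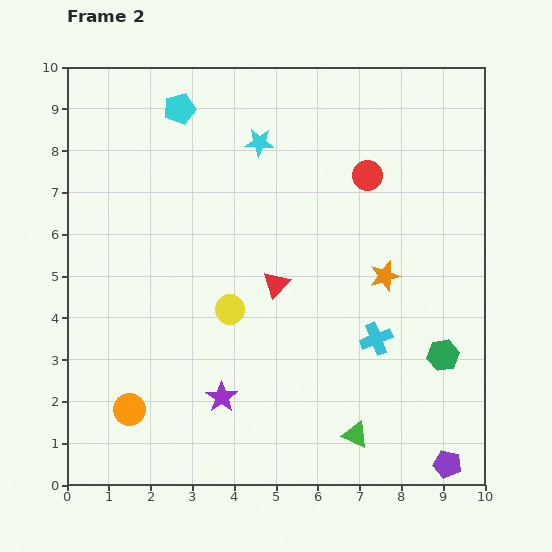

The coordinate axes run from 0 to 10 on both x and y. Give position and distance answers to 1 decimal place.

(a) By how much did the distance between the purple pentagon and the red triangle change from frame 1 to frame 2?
-1.2

Distance in frame 1: 7.1. Distance in frame 2: 5.9.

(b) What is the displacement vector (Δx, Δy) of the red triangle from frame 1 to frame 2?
(2.3, 1.2)

The red triangle was at (2.7, 3.6) in frame 1 and (5.0, 4.8) in frame 2.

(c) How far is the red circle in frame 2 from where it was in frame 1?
2.5

The red circle moved from (9.4, 6.2) to (7.2, 7.4), a distance of √(2.2² + 1.2²) ≈ 2.5.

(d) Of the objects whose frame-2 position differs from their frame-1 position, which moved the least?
the green triangle

(moved 0.5)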